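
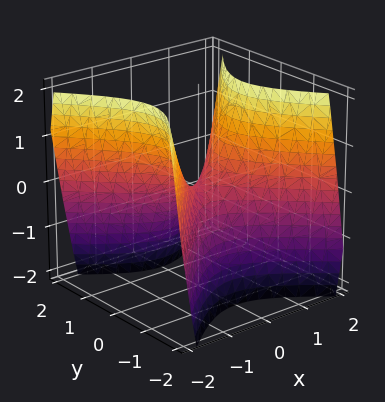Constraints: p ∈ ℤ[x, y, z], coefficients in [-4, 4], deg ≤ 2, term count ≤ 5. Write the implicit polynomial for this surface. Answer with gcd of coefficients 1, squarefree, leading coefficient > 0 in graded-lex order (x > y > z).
First, the degree is 2 — a saddle surface; a quadric.
Next, symmetries: the y ↦ −y reflection is a symmetry, so y appears only in even powers; it's symmetric under x → −x, forcing even powers of x.
Then, from the axis intercepts and sections: it meets the z-axis at z = 0 (among the integer gridlines); it meets the y-axis at y = 0 (among the integer gridlines); it crosses the x-axis at the gridline x = 0.
Finally, solving for integer coefficients yields p as stated.

3*x^2 - 3*y^2 - 2*z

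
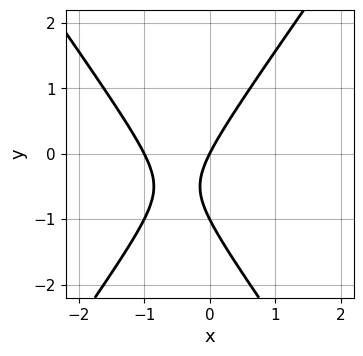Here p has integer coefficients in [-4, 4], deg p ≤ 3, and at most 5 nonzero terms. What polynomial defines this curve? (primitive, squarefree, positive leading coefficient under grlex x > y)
2*x^2 - y^2 + 2*x - y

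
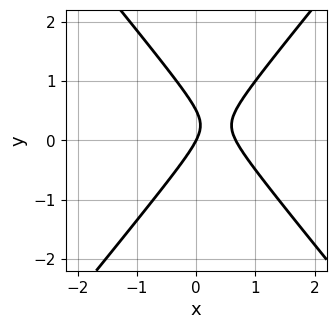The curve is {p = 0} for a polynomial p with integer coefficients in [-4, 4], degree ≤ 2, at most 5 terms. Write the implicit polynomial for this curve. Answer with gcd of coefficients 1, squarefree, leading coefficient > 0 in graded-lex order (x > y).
1. deg p = 2. No degree-1 curve has this shape.
2. From the axis intercepts and sections: it crosses the y-axis at the gridline y = 0; it crosses the x-axis at the gridline x = 0.
3. Matching integer coefficients to the picture gives p.

3*x^2 - 2*y^2 - 2*x + y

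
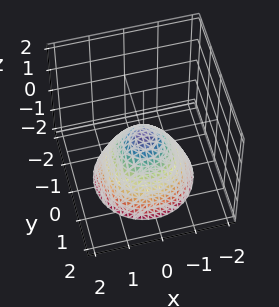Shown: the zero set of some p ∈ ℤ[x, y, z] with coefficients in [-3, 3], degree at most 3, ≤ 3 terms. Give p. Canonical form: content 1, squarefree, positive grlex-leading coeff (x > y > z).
x^2 + y^2 + z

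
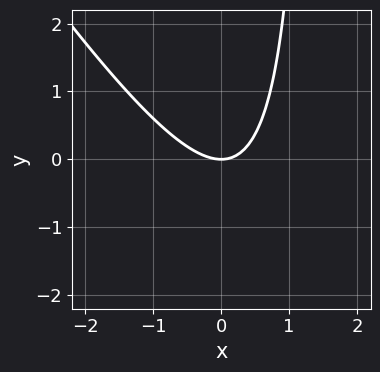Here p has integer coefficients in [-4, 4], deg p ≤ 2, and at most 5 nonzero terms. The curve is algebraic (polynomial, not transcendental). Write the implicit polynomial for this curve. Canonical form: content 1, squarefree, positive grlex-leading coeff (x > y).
3*x^2 + 2*x*y - 3*y

1. deg p = 2.
2. From the visible intercepts: it crosses the x-axis at the gridline x = 0; it meets the y-axis at y = 0 (among the integer gridlines).
3. Assembling these constraints gives the stated polynomial.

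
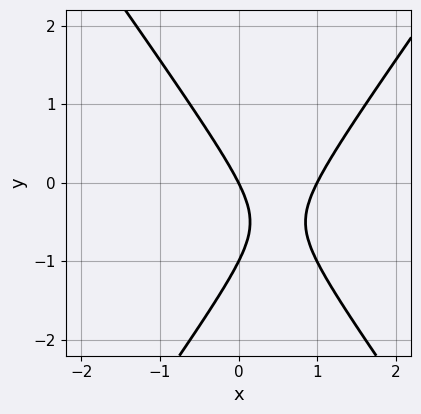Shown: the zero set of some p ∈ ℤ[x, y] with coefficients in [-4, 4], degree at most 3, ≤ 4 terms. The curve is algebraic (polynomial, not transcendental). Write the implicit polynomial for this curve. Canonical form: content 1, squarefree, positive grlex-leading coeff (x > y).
2*x^2 - y^2 - 2*x - y

(a) deg p = 2.
(b) Reading off the gridlines: the x-axis gridline crossings are at x ∈ {0, 1}; among the integer gridlines, it crosses the y-axis at y ∈ {-1, 0}.
(c) The integer polynomial consistent with all of this is the stated p.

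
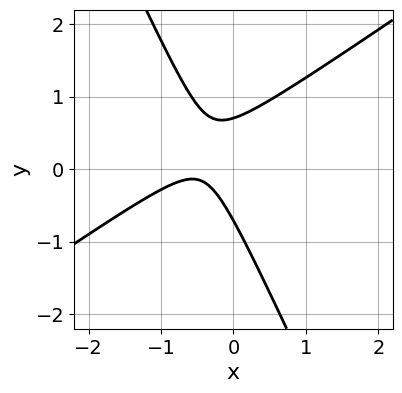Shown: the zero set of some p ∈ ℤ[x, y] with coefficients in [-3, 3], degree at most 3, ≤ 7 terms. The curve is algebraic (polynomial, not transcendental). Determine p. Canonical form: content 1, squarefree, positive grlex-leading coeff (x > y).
The degree is 2 — a generic line meets the curve in up to 2 points.
Observable constraints: it misses every integer gridline on the x-axis.
Together with the visible shape, these determine p as stated.

3*x^2 - 3*x*y - 2*y^2 + 3*x + 1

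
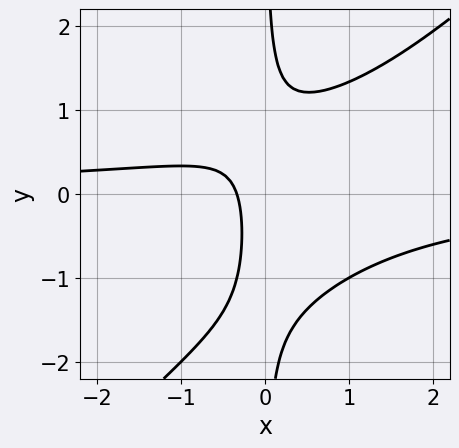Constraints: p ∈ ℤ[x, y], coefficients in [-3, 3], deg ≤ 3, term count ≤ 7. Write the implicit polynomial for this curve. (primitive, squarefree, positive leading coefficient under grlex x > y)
3*x^2*y - 3*x*y^2 - 2*x*y + 3*x + 1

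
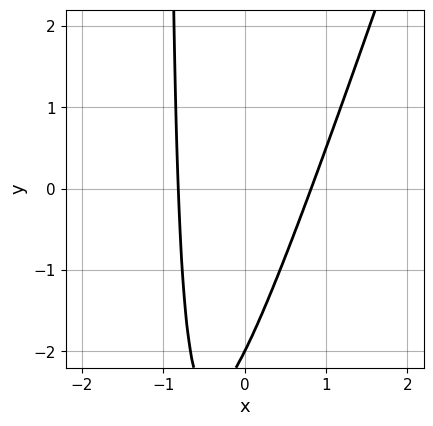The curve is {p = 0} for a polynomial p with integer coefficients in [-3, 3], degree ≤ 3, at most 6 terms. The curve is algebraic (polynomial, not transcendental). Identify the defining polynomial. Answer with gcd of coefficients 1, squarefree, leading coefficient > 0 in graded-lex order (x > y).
First, degree: no degree-1 curve has this shape, so deg p = 2.
Next, from the visible intercepts: it meets the y-axis at y = -2 (among the integer gridlines).
Finally, matching integer coefficients to the picture gives p.

3*x^2 - x*y - y - 2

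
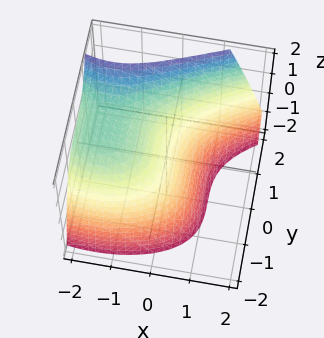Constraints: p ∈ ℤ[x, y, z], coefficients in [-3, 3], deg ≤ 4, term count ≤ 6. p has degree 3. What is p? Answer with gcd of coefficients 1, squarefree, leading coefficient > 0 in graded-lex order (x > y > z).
y^3 - x^2 - 3*x - 2*z

(a) deg p = 3. A generic line meets the surface in up to 3 points.
(b) From the visible intercepts: it meets the y-axis at y = 0 (among the integer gridlines); it meets the z-axis at z = 0 (among the integer gridlines); it crosses the x-axis at the gridline x = 0.
(c) Solving for integer coefficients yields p as stated.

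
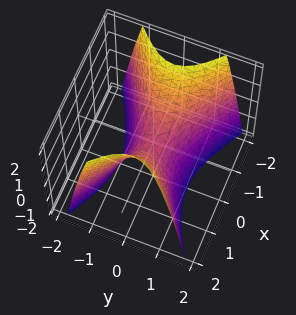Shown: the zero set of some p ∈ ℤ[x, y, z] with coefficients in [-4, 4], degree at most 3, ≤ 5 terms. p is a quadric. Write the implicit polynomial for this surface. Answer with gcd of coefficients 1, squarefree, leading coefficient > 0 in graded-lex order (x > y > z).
The degree is 2 — a hyperbolic paraboloid; a quadric.
Symmetries: mirror symmetry x ↦ −x ⇒ only even powers of x; it's symmetric under y → −y, forcing even powers of y.
Observable constraints: it crosses the z-axis at the gridline z = 0; one y-axis crossing is at y = 0.
The integer polynomial consistent with all of this is the stated p.

x^2 - 2*y^2 - z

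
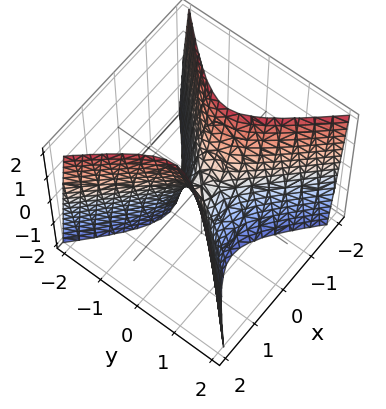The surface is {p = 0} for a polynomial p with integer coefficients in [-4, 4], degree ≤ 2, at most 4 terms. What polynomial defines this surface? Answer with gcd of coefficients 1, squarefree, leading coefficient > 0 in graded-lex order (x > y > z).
First, deg p = 2. A saddle surface; a quadric.
Then, symmetries: mirror symmetry y ↦ −y ⇒ only even powers of y; it's symmetric under x → −x, forcing even powers of x.
Then, from the visible intercepts: one z-axis crossing is at z = 0; one y-axis crossing is at y = 0; it meets the x-axis at x = 0 (among the integer gridlines).
Finally, together with the visible shape, these determine p as stated.

3*x^2 - 3*y^2 - z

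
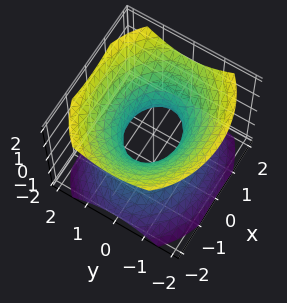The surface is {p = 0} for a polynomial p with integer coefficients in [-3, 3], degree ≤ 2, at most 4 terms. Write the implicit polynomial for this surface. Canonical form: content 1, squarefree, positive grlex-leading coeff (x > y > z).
2*x^2 + 3*y^2 - 3*z^2 - 2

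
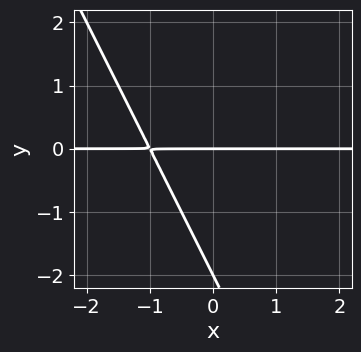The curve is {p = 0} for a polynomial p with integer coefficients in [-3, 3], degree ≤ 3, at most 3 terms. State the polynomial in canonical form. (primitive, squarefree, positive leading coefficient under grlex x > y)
1. The degree is 2 — no degree-1 curve has this shape.
2. Reading off the gridlines: every point of the x-axis in the box is on the curve; among the integer gridlines, it crosses the y-axis at y ∈ {-2, 0}.
3. The integer polynomial consistent with all of this is the stated p.

2*x*y + y^2 + 2*y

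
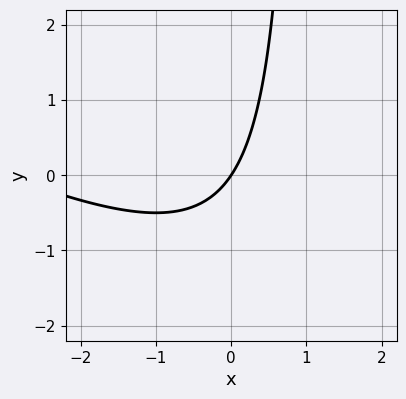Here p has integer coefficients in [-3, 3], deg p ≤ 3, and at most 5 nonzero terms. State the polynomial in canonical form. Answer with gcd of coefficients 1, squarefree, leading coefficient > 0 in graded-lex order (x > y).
x^2 + 2*x*y + 3*x - 2*y

First, deg p = 2.
Then, checking where it meets the axes: one x-axis crossing is at x = 0; it crosses the y-axis at the gridline y = 0.
Finally, together with the visible shape, these determine p as stated.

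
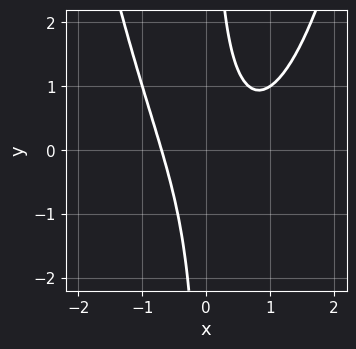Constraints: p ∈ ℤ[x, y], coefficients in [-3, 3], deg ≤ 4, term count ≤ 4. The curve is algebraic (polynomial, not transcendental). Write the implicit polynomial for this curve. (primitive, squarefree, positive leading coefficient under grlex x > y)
3*x^3 - 2*x^2 - 3*x*y + 2

First, the degree is 3 — a generic line meets the curve in up to 3 points.
Next, against the integer gridlines: it misses every integer gridline on the y-axis.
Finally, the integer polynomial consistent with all of this is the stated p.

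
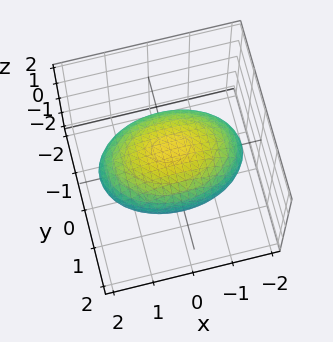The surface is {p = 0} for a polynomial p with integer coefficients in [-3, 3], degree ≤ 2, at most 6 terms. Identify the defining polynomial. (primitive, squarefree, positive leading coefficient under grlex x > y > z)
(a) The degree is 2 — bounded and convex; a quadric.
(b) Symmetries: mirror symmetry y ↦ −y ⇒ only even powers of y; the z ↦ −z reflection is a symmetry, so z appears only in even powers; mirror symmetry x ↦ −x ⇒ only even powers of x.
(c) Checking where it meets the axes: among the integer gridlines, it crosses the z-axis at z ∈ {-1, 1}.
(d) Assembling these constraints gives the stated polynomial.

x^2 + 2*y^2 + 3*z^2 - 3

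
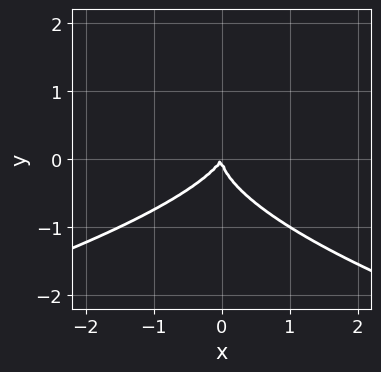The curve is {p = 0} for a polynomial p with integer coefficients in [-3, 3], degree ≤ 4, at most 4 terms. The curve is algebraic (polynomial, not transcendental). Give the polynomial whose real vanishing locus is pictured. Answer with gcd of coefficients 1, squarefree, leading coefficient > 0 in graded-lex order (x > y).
3*y^3 + 2*x^2 - x*y

1. deg p = 3.
2. Reading off the gridlines: one x-axis crossing is at x = 0; one y-axis crossing is at y = 0.
3. Fitting integer coefficients to these (and the overall shape) gives p.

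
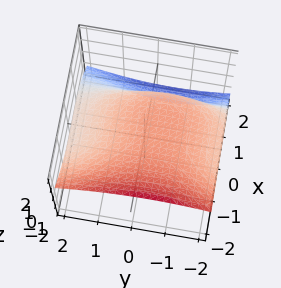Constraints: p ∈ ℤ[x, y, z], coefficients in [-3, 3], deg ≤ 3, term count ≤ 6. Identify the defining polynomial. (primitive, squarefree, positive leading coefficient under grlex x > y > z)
1. deg p = 3.
2. From the visible intercepts: the surface avoids every integer y-axis point in the box; it meets the z-axis at z = 1 (among the integer gridlines).
3. Putting this together gives p.

x^3 + y^2*z + 2*z^3 + y*z - 2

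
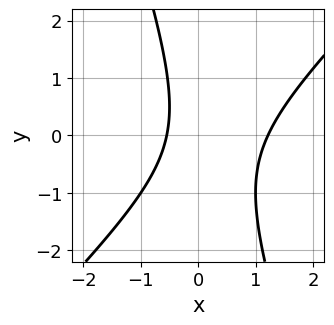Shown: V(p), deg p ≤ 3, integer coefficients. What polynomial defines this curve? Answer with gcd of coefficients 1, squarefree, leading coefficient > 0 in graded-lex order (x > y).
3*x^2 - 2*x*y - y^2 - 2*x - 2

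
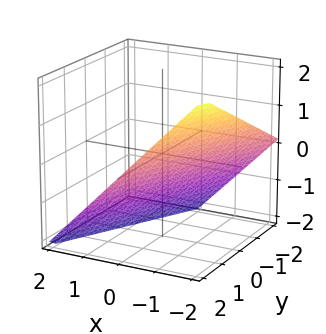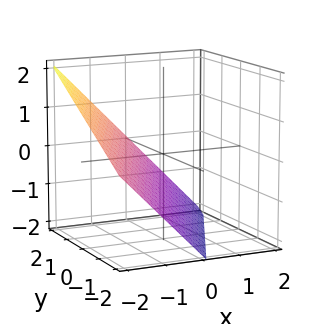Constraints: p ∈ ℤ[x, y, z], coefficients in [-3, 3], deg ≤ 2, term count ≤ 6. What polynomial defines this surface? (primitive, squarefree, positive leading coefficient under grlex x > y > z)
1. The degree is 1 — the surface is flat (a plane).
2. Checking where it meets the axes: it crosses the y-axis at the gridline y = 2; it meets the x-axis at x = -1 (among the integer gridlines); one z-axis crossing is at z = -1.
3. These observations pin down the coefficients.

2*x - y + 2*z + 2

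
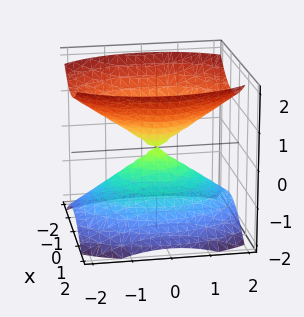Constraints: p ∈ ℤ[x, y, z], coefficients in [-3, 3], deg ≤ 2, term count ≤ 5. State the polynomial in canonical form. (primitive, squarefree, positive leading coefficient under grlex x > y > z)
I count 2 distinct pieces. They look like related sheets of one shape, so recover p as a whole.
Degree: two nappes meeting at a single point; a quadric, so deg p = 2.
Symmetries: the y ↦ −y reflection is a symmetry, so y appears only in even powers; it's symmetric under x → −x, forcing even powers of x; mirror symmetry z ↦ −z ⇒ only even powers of z.
Checking where it meets the axes: it crosses the y-axis at the gridline y = 0; one x-axis crossing is at x = 0; it crosses the z-axis at the gridline z = 0.
Putting this together gives p.

2*x^2 + y^2 - 2*z^2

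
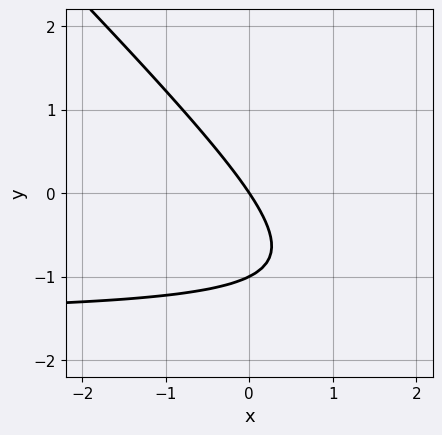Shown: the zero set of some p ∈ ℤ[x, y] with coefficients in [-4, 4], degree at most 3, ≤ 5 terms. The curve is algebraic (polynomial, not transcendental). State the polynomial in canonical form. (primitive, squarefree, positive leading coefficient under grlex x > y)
1. deg p = 2.
2. Against the integer gridlines: one x-axis crossing is at x = 0; among the integer gridlines, it crosses the y-axis at y ∈ {-1, 0}.
3. Matching integer coefficients to the picture gives p.

2*x*y + 2*y^2 + 3*x + 2*y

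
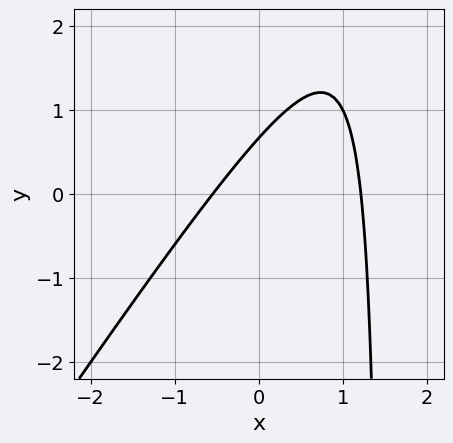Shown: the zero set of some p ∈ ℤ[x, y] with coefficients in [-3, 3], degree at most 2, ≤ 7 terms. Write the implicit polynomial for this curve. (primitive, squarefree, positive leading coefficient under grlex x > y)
The degree is 2 — no degree-1 curve has this shape.
Putting this together gives p.

3*x^2 - 2*x*y - 2*x + 3*y - 2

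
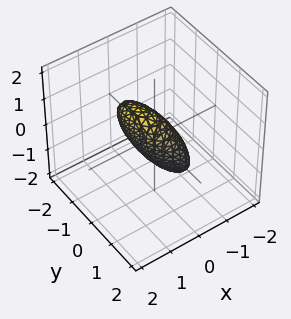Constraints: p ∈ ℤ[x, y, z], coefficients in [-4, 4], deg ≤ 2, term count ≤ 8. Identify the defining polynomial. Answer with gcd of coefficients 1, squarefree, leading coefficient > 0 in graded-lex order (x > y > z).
1. The degree is 2 — the shape is more complex than any degree-1 surface.
2. Against the integer gridlines: among the integer gridlines, it crosses the z-axis at z ∈ {-1, 1}; among the integer gridlines, it crosses the y-axis at y ∈ {-1, 1}.
3. Solving for integer coefficients yields p as stated.

3*x^2 + x*y - 2*x*z + y^2 + z^2 - 1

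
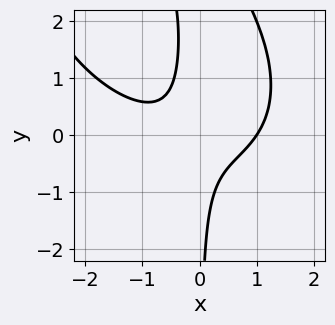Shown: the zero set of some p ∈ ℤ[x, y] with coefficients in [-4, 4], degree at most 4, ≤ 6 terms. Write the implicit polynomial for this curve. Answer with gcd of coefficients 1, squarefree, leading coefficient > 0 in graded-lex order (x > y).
(a) Degree: a generic line meets the curve in up to 3 points, so deg p = 3.
(b) Checking where it meets the axes: no y-intercept at any integer in the box; it crosses the x-axis at the gridline x = 1.
(c) Matching integer coefficients to the picture gives p.

x^3 + x^2*y + x*y^2 - 3*x*y - 1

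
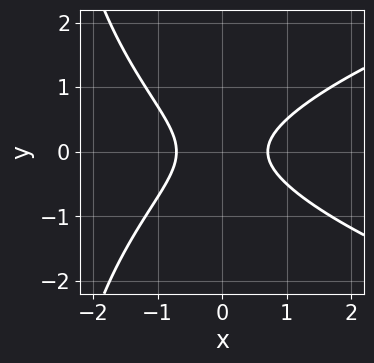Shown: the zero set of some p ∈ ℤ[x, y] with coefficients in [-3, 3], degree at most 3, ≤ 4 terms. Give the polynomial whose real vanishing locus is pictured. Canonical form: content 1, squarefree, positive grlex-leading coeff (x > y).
x*y^2 - 2*x^2 + 3*y^2 + 1

First, the degree is 3 — no degree-2 curve has this shape.
Then, symmetries: the y ↦ −y reflection is a symmetry, so y appears only in even powers.
Then, from the axis intercepts and sections: it misses every integer gridline on the y-axis.
Finally, together with the visible shape, these determine p as stated.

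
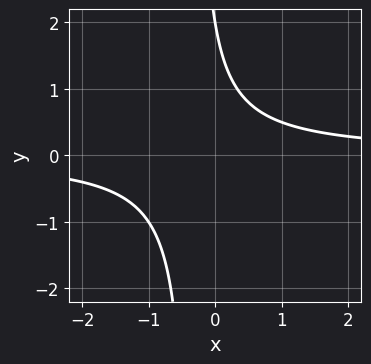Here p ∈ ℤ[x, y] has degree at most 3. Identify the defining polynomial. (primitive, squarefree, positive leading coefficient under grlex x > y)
3*x*y + y - 2

(a) Degree: the shape is more complex than any degree-1 curve, so deg p = 2.
(b) From the visible intercepts: one y-axis crossing is at y = 2; the curve avoids every integer x-axis point in the box.
(c) Assembling these constraints gives the stated polynomial.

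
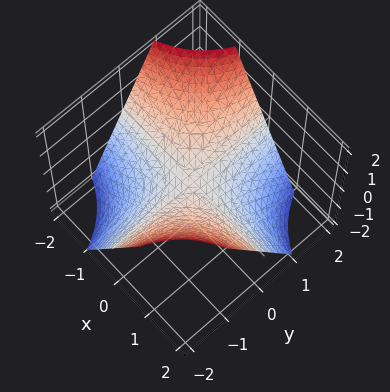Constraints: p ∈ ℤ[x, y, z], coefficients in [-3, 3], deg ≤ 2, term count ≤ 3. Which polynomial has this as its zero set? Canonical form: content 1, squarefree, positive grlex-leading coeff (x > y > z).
x*y + z

(a) deg p = 2.
(b) Checking where it meets the axes: every point of the y-axis in the box is on the surface; every point of the x-axis in the box is on the surface; it meets the z-axis at z = 0 (among the integer gridlines).
(c) Together with the visible shape, these determine p as stated.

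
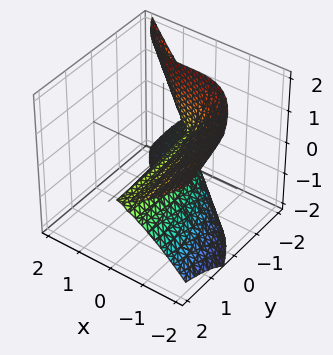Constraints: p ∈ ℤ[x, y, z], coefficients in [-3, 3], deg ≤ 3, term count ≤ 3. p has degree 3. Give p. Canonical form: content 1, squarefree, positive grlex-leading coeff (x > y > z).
2*x^3 + 3*y*z^2 + 3*z^2

1. The degree is 3 — no degree-2 surface has this shape.
2. Observable constraints: it crosses the z-axis at the gridline z = 0; it meets the x-axis at x = 0 (among the integer gridlines); the visible y-axis segment lies entirely on the surface.
3. The integer polynomial consistent with all of this is the stated p.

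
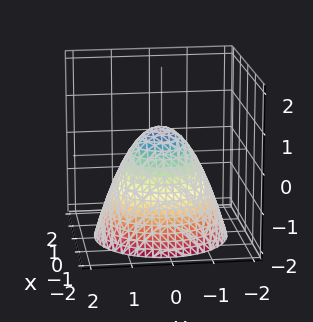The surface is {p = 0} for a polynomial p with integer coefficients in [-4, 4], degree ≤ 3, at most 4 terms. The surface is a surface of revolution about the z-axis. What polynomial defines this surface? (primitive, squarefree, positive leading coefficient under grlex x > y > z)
First, deg p = 2. A generic line meets the surface in up to 2 points.
Next, symmetry: the surface is invariant under rotation about z: p = q(x² + y², z).
Next, observable constraints: a circular section at z = 0 has radius between 0 and 1.
Finally, matching integer coefficients to the picture gives p.

3*x^2 + 3*y^2 + 3*z - 2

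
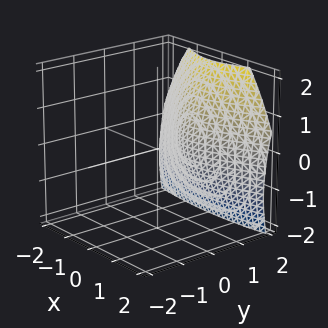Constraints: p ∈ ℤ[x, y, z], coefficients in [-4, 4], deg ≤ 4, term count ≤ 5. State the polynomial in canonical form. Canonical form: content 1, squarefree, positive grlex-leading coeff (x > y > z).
x^2*z - 2*y^3 + 3*x^2 + 2*z^2 + 2

Degree: no degree-2 surface has this shape, so deg p = 3.
Observable constraints: it meets the y-axis at y = 1 (among the integer gridlines); no z-intercept at any integer in the box; it misses every integer gridline on the x-axis.
Assembling these constraints gives the stated polynomial.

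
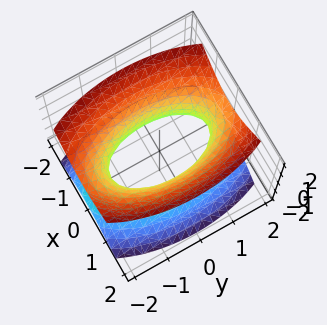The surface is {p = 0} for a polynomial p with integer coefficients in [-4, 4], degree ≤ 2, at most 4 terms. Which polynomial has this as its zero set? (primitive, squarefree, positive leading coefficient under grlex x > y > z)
3*x^2 + y^2 - 2*z^2 - 2

(a) deg p = 2. An hourglass — one-sheet hyperboloid; a quadric.
(b) Symmetries: it's symmetric under z → −z, forcing even powers of z; the y ↦ −y reflection is a symmetry, so y appears only in even powers; the x ↦ −x reflection is a symmetry, so x appears only in even powers.
(c) Observable constraints: it misses every integer gridline on the z-axis.
(d) Assembling these constraints gives the stated polynomial.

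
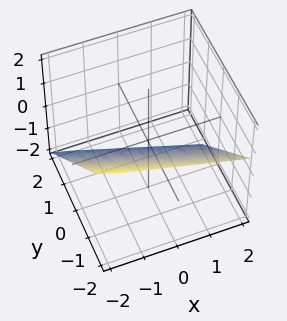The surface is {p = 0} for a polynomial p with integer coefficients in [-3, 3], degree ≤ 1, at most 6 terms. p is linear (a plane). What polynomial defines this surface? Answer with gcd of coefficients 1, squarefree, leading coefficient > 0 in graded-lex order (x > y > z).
First, degree: the surface is flat (a plane), so deg p = 1.
Next, against the integer gridlines: it meets the x-axis at x = -2 (among the integer gridlines).
Finally, fitting integer coefficients to these (and the overall shape) gives p.

x + 3*y + 3*z + 2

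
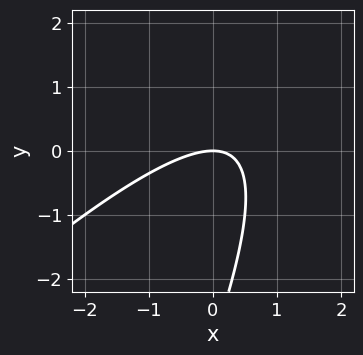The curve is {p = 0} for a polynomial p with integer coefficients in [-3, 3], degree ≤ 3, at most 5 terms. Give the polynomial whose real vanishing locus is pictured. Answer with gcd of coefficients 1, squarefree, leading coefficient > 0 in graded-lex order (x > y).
First, deg p = 2. A generic line meets the curve in up to 2 points.
Next, observable constraints: one x-axis crossing is at x = 0; it crosses the y-axis at the gridline y = 0.
Finally, fitting integer coefficients to these (and the overall shape) gives p.

2*x^2 - 3*x*y + y^2 + 3*y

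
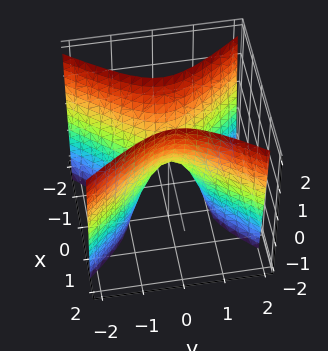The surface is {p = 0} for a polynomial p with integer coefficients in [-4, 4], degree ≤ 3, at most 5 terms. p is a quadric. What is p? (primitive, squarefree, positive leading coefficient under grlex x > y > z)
3*x^2 - 2*y^2 - z

Degree: a hyperbolic paraboloid; a quadric, so deg p = 2.
Symmetries: mirror symmetry y ↦ −y ⇒ only even powers of y; it's symmetric under x → −x, forcing even powers of x.
Against the integer gridlines: it meets the y-axis at y = 0 (among the integer gridlines); it meets the x-axis at x = 0 (among the integer gridlines).
These observations pin down the coefficients.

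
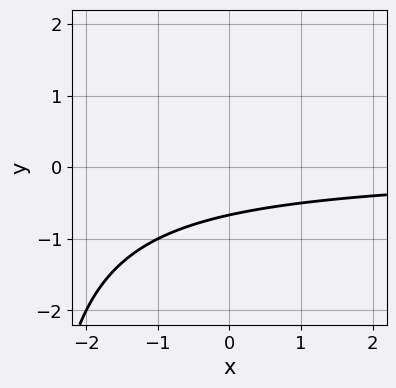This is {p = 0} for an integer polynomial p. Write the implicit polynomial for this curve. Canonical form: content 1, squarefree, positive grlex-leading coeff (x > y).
x*y + 3*y + 2

First, the degree is 2 — a generic line meets the curve in up to 2 points.
Next, from the visible intercepts: it misses every integer gridline on the x-axis.
Finally, the integer polynomial consistent with all of this is the stated p.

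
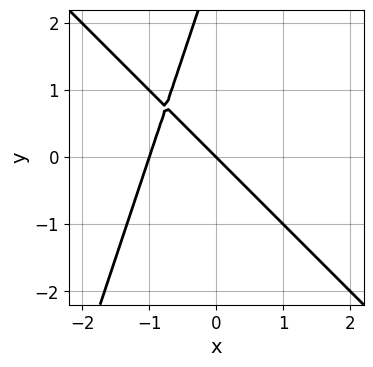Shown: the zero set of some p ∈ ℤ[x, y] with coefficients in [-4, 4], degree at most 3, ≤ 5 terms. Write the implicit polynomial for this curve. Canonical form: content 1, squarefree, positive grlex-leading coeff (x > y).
1. Degree: a generic line meets the curve in up to 2 points, so deg p = 2.
2. Checking where it meets the axes: the x-axis gridline crossings are at x ∈ {-1, 0}; one y-axis crossing is at y = 0.
3. Putting this together gives p.

3*x^2 + 2*x*y - y^2 + 3*x + 3*y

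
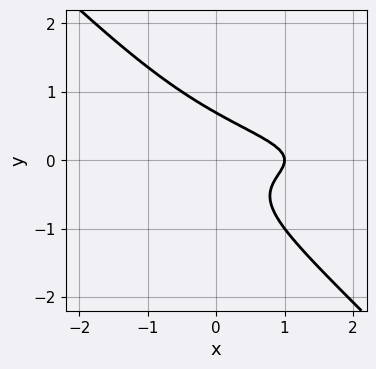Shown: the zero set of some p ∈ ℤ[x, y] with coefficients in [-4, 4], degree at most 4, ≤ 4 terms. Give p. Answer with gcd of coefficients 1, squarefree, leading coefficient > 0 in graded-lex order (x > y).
3*x*y^2 + 3*y^3 + x - 1

First, degree: no degree-2 curve has this shape, so deg p = 3.
Then, reading off the gridlines: it meets the x-axis at x = 1 (among the integer gridlines).
Finally, together with the visible shape, these determine p as stated.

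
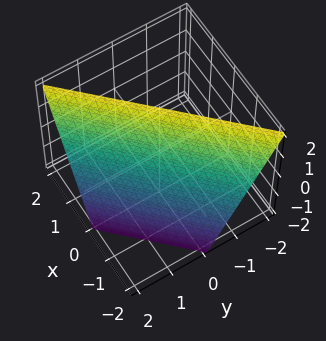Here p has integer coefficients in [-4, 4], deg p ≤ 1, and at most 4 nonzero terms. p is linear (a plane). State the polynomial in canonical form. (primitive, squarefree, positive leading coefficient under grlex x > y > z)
2*x - 2*y - z + 2

1. The degree is 1 — the surface is flat (a plane).
2. Observable constraints: it meets the x-axis at x = -1 (among the integer gridlines); it meets the y-axis at y = 1 (among the integer gridlines); one z-axis crossing is at z = 2.
3. Putting this together gives p.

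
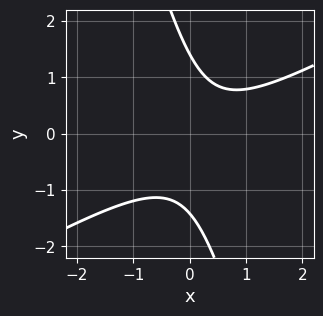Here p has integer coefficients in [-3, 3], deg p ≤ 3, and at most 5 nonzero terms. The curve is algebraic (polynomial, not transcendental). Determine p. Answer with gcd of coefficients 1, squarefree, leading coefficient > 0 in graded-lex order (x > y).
Degree: the shape is more complex than any degree-1 curve, so deg p = 2.
Observable constraints: no x-intercept at any integer in the box.
Matching integer coefficients to the picture gives p.

2*x^2 - 3*x*y - y^2 - x + 2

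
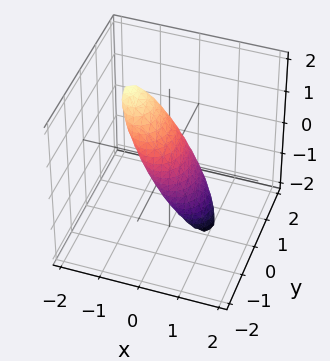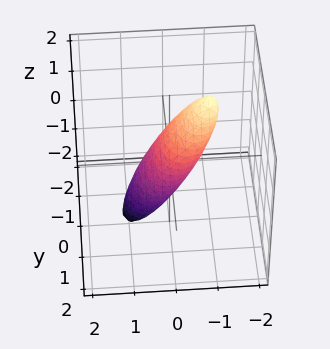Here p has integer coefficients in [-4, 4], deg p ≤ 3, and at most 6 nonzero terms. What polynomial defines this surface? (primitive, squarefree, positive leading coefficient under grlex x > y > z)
3*x^2 + 3*x*z + 2*y^2 + z^2 - 1

Degree: the shape is more complex than any degree-1 surface, so deg p = 2.
Checking where it meets the axes: among the integer gridlines, it crosses the z-axis at z ∈ {-1, 1}.
Matching integer coefficients to the picture gives p.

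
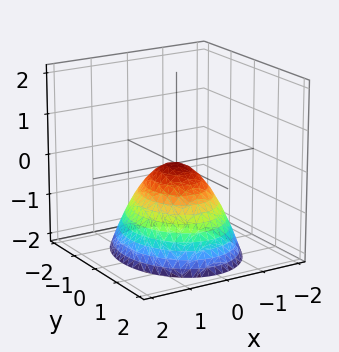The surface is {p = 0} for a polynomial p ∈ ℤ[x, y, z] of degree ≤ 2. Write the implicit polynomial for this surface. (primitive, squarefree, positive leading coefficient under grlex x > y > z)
3*x^2 + 2*y^2 + 3*z

Degree: a single bowl opening along one axis; a quadric, so deg p = 2.
Symmetries: mirror symmetry x ↦ −x ⇒ only even powers of x; it's symmetric under y → −y, forcing even powers of y.
Against the integer gridlines: it meets the x-axis at x = 0 (among the integer gridlines); it crosses the y-axis at the gridline y = 0; it crosses the z-axis at the gridline z = 0.
These observations pin down the coefficients.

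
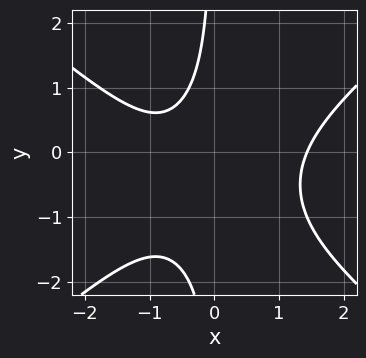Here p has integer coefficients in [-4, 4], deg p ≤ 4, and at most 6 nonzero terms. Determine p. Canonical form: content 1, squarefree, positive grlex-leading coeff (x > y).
deg p = 3. A generic line meets the curve in up to 3 points.
Checking where it meets the axes: the curve avoids every integer y-axis point in the box.
Putting this together gives p.

2*x^3 - 3*x*y^2 - 3*x*y - 2*x - 3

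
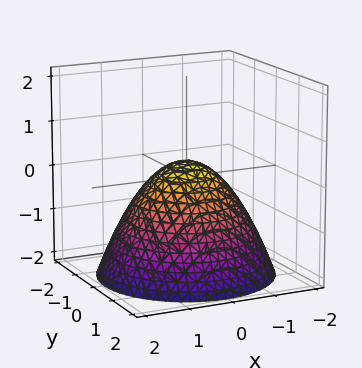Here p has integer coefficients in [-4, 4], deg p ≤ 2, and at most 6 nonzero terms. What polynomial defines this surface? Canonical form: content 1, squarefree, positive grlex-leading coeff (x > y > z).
Degree: a generic line meets the surface in up to 2 points, so deg p = 2.
Symmetry: the surface is invariant under rotation about z: p = q(x² + y², z).
Checking where it meets the axes: a circular section at z = 0 has radius between 0 and 1.
Solving for integer coefficients yields p as stated.

2*x^2 + 2*y^2 + 3*z - 1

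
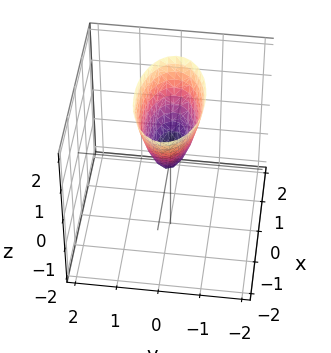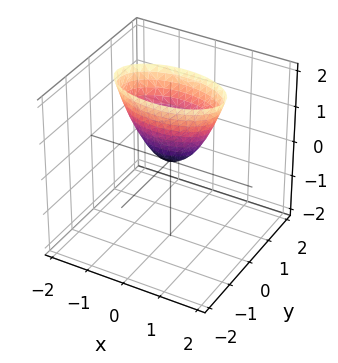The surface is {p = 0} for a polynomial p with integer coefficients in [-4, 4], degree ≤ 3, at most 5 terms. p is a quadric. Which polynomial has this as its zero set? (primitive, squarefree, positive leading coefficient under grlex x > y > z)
x^2 + 3*y^2 - z

Degree: a single bowl opening along one axis; a quadric, so deg p = 2.
Symmetries: the x ↦ −x reflection is a symmetry, so x appears only in even powers; mirror symmetry y ↦ −y ⇒ only even powers of y.
From the axis intercepts and sections: it crosses the z-axis at the gridline z = 0; it meets the x-axis at x = 0 (among the integer gridlines); it meets the y-axis at y = 0 (among the integer gridlines).
Matching integer coefficients to the picture gives p.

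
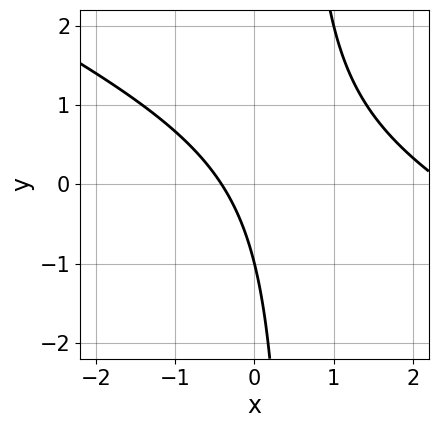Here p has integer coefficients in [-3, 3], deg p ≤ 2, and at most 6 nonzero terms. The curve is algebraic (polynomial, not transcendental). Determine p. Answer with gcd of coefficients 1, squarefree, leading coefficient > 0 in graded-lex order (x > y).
x^2 + 2*x*y - 2*x - y - 1

First, deg p = 2. The shape is more complex than any degree-1 curve.
Next, observable constraints: it meets the y-axis at y = -1 (among the integer gridlines).
Finally, assembling these constraints gives the stated polynomial.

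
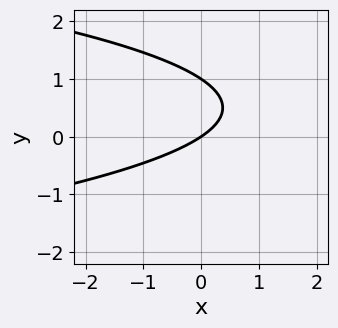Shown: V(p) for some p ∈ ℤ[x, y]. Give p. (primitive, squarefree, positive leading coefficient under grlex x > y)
First, deg p = 2. The shape is more complex than any degree-1 curve.
Then, against the integer gridlines: it meets the x-axis at x = 0 (among the integer gridlines); the y-axis gridline crossings are at y ∈ {0, 1}.
Finally, these observations pin down the coefficients.

3*y^2 + 2*x - 3*y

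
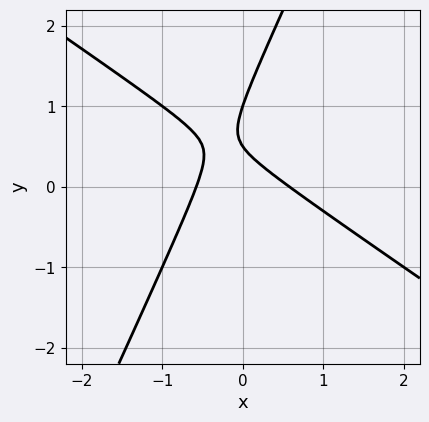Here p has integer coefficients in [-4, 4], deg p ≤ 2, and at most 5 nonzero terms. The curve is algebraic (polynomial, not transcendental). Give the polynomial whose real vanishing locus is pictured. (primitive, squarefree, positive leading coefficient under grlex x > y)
deg p = 2.
Observable constraints: it meets the y-axis at y = 1 (among the integer gridlines).
Matching integer coefficients to the picture gives p.

3*x^2 + 3*x*y - 2*y^2 + 3*y - 1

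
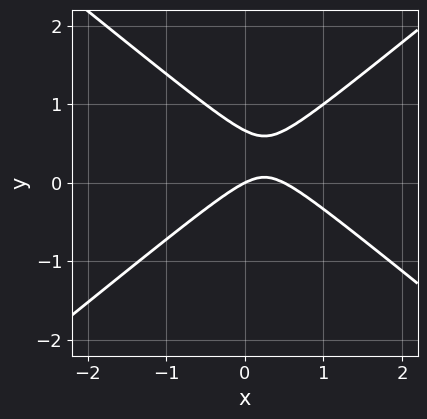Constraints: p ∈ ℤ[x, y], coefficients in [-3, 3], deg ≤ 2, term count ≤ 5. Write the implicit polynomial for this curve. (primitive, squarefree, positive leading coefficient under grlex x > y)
(a) Degree: no degree-1 curve has this shape, so deg p = 2.
(b) Reading off the gridlines: it meets the y-axis at y = 0 (among the integer gridlines); it meets the x-axis at x = 0 (among the integer gridlines).
(c) Matching integer coefficients to the picture gives p.

2*x^2 - 3*y^2 - x + 2*y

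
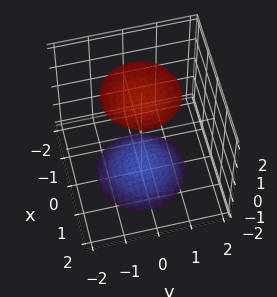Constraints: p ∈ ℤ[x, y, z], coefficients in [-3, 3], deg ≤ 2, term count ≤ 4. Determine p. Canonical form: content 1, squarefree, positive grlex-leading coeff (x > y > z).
x^2 + y^2 - z^2 + 3

1. I count 2 distinct pieces. Treating them together as one polynomial.
2. Degree: two sheets facing apart; a quadric, so deg p = 2.
3. Symmetries: the z-axis is an axis of rotation, so x and y enter only as x² + y²; the z ↦ −z reflection is a symmetry, so z appears only in even powers.
4. Against the integer gridlines: it misses every integer gridline on the x-axis; no y-intercept at any integer in the box; a circular section at z = 2 has radius exactly 1.
5. Together with the visible shape, these determine p as stated.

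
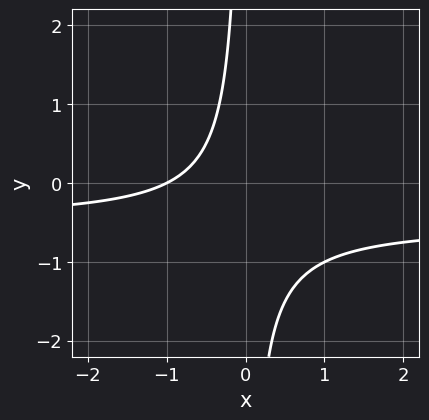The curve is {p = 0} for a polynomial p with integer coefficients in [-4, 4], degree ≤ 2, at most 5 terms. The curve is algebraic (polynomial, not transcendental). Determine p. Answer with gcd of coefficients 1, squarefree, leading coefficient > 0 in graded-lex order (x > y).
First, degree: the shape is more complex than any degree-1 curve, so deg p = 2.
Next, observable constraints: it misses every integer gridline on the y-axis; it meets the x-axis at x = -1 (among the integer gridlines).
Finally, solving for integer coefficients yields p as stated.

2*x*y + x + 1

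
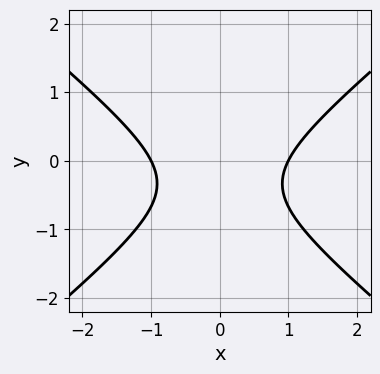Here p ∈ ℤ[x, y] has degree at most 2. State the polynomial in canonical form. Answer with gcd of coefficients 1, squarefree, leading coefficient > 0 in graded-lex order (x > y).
(a) deg p = 2. A generic line meets the curve in up to 2 points.
(b) Symmetries: it's symmetric under x → −x, forcing even powers of x.
(c) Observable constraints: the x-axis gridline crossings are at x ∈ {-1, 1}; it misses every integer gridline on the y-axis.
(d) The integer polynomial consistent with all of this is the stated p.

2*x^2 - 3*y^2 - 2*y - 2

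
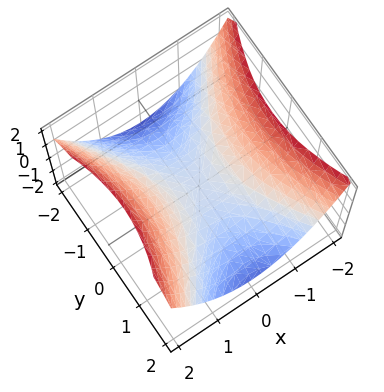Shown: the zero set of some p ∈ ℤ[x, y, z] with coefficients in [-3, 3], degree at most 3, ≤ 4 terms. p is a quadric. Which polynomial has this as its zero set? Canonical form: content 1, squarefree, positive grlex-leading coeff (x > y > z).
(a) The degree is 2 — a hyperbolic paraboloid; a quadric.
(b) Symmetries: the x ↦ −x reflection is a symmetry, so x appears only in even powers; the y ↦ −y reflection is a symmetry, so y appears only in even powers.
(c) Reading off the gridlines: it crosses the x-axis at the gridline x = 0; it meets the z-axis at z = 0 (among the integer gridlines); it meets the y-axis at y = 0 (among the integer gridlines).
(d) Assembling these constraints gives the stated polynomial.

2*x^2 - y^2 - 3*z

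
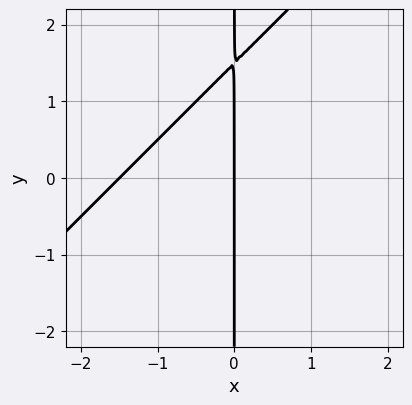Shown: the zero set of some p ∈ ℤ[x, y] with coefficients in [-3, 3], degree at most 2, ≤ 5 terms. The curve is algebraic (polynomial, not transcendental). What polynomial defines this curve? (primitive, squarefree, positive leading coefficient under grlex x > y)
deg p = 2. No degree-1 curve has this shape.
Checking where it meets the axes: it meets the x-axis at x = 0 (among the integer gridlines); the visible y-axis segment lies entirely on the curve.
Assembling these constraints gives the stated polynomial.

2*x^2 - 2*x*y + 3*x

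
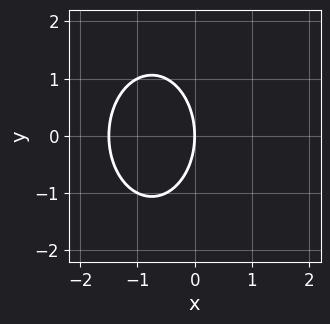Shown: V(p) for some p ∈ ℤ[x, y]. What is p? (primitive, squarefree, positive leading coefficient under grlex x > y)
2*x^2 + y^2 + 3*x

1. deg p = 2. The shape is more complex than any degree-1 curve.
2. Symmetries: mirror symmetry y ↦ −y ⇒ only even powers of y.
3. Checking where it meets the axes: it crosses the x-axis at the gridline x = 0; it meets the y-axis at y = 0 (among the integer gridlines).
4. Assembling these constraints gives the stated polynomial.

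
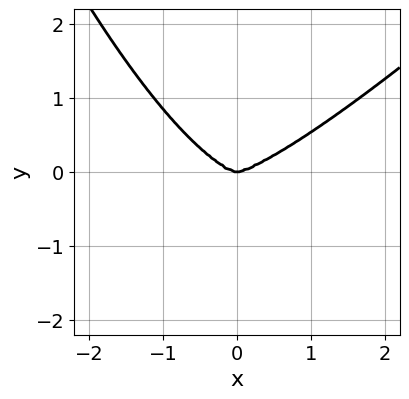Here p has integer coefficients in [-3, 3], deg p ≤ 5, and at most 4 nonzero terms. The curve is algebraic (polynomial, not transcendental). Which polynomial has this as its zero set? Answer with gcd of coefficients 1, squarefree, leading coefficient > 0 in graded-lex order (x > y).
deg p = 4. No degree-3 curve has this shape.
From the axis intercepts and sections: one y-axis crossing is at y = 0; it crosses the x-axis at the gridline x = 0.
Fitting integer coefficients to these (and the overall shape) gives p.

x^4 - x^3*y - 3*y^3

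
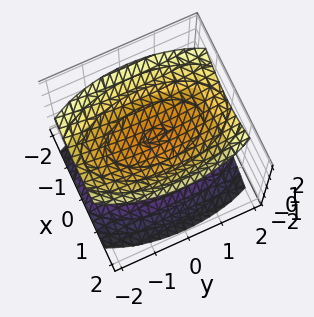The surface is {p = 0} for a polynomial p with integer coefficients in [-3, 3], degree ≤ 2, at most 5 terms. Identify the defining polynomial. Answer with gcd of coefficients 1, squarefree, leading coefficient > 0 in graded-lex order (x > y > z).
First, the picture has 2 separate pieces. Treating them together as one polynomial.
Then, deg p = 2. Two sheets facing apart; a quadric.
Then, symmetries: it's symmetric under y → −y, forcing even powers of y; mirror symmetry x ↦ −x ⇒ only even powers of x; mirror symmetry z ↦ −z ⇒ only even powers of z.
Then, from the visible intercepts: no x-intercept at any integer in the box; the surface avoids every integer y-axis point in the box; among the integer gridlines, it crosses the z-axis at z ∈ {-1, 1}.
Finally, together with the visible shape, these determine p as stated.

3*x^2 + y^2 - 3*z^2 + 3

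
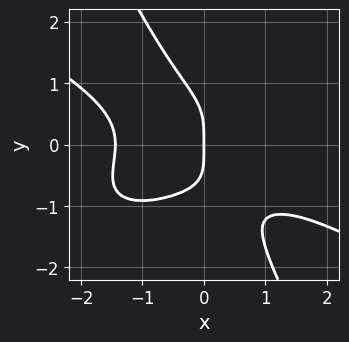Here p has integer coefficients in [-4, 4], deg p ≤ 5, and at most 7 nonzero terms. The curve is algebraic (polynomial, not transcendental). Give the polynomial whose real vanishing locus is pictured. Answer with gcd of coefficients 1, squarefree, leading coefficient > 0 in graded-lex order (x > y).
First, degree: the shape is more complex than any degree-3 curve, so deg p = 4.
Next, checking where it meets the axes: one y-axis crossing is at y = 0; it crosses the x-axis at the gridline x = 0.
Finally, putting this together gives p.

x^4 - 2*x^2*y^2 + 3*x*y^3 + 2*y^4 + 3*x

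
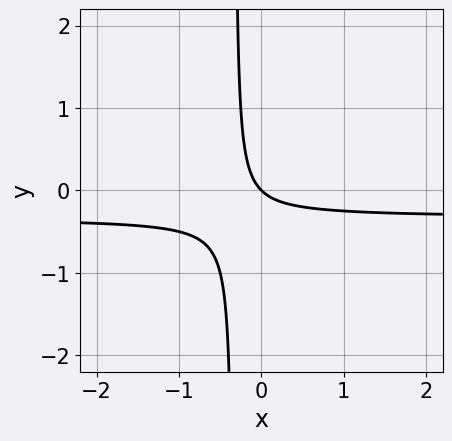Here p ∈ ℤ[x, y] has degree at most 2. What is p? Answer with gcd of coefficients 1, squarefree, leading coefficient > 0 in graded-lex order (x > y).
(a) The degree is 2 — the shape is more complex than any degree-1 curve.
(b) Observable constraints: it crosses the y-axis at the gridline y = 0; it meets the x-axis at x = 0 (among the integer gridlines).
(c) Fitting integer coefficients to these (and the overall shape) gives p.

3*x*y + x + y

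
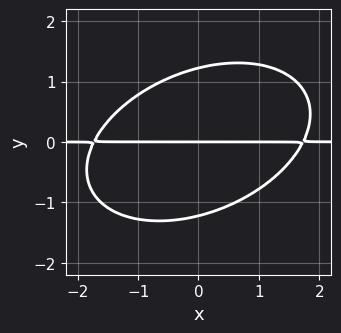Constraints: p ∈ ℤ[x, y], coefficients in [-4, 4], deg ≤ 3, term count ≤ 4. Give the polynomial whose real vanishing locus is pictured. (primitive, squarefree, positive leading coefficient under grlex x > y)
x^2*y - x*y^2 + 2*y^3 - 3*y

First, degree: no degree-2 curve has this shape, so deg p = 3.
Then, observable constraints: the visible x-axis segment lies entirely on the curve; it crosses the y-axis at the gridline y = 0.
Finally, solving for integer coefficients yields p as stated.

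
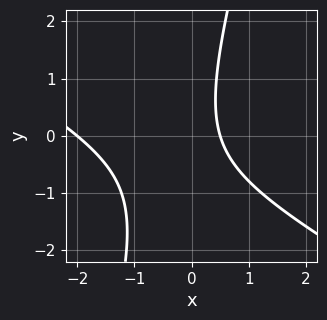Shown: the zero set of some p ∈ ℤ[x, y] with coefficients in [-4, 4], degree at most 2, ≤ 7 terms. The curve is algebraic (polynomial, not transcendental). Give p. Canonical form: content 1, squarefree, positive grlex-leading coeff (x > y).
2*x^2 + 3*x*y - y^2 + 3*x - 2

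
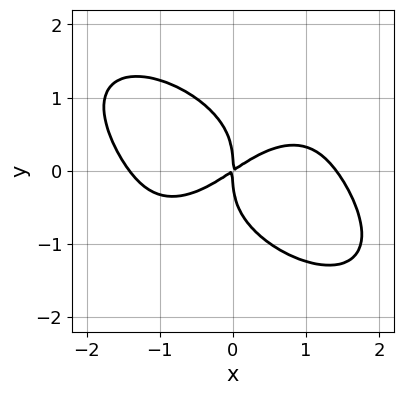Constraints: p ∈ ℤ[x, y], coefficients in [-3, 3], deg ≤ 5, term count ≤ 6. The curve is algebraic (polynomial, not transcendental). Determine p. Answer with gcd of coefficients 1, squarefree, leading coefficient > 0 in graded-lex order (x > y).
x^4 + 2*y^4 - 2*x^2 + 3*x*y

1. The degree is 4 — a generic line meets the curve in up to 4 points.
2. From the axis intercepts and sections: one x-axis crossing is at x = 0; one y-axis crossing is at y = 0.
3. Together with the visible shape, these determine p as stated.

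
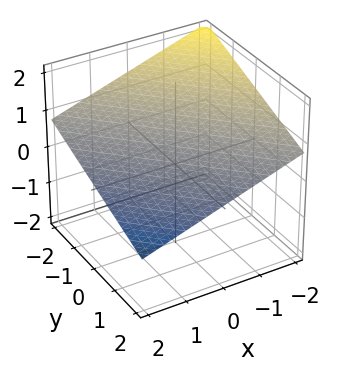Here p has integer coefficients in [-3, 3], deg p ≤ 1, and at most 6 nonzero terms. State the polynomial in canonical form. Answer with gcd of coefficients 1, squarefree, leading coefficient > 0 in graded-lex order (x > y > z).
(a) The degree is 1 — every cross-section is a straight line — this is a plane.
(b) Observable constraints: it meets the y-axis at y = 2 (among the integer gridlines); it crosses the x-axis at the gridline x = 2.
(c) These observations pin down the coefficients.

x + y + 3*z - 2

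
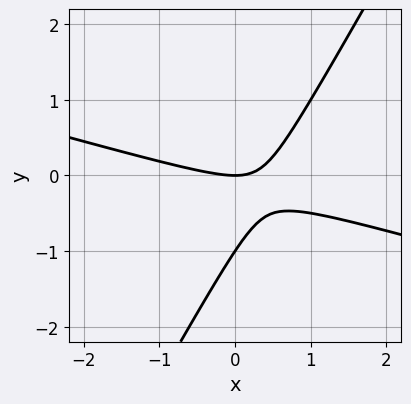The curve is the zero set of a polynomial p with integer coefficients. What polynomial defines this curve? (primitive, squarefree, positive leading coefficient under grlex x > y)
x^2 + 3*x*y - 2*y^2 - 2*y

1. The degree is 2 — no degree-1 curve has this shape.
2. Observable constraints: it crosses the x-axis at the gridline x = 0; the y-axis gridline crossings are at y ∈ {-1, 0}.
3. Solving for integer coefficients yields p as stated.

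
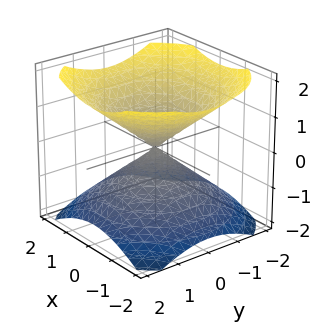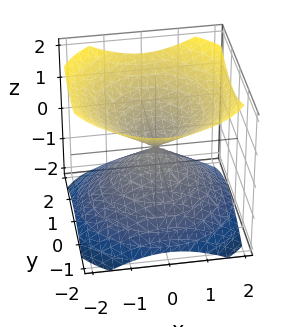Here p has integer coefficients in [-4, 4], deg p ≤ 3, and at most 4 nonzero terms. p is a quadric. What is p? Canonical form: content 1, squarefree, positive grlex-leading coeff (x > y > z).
2*x^2 + 2*y^2 - 3*z^2

First, there are 2 components. Treating them together as one polynomial.
Then, the degree is 2 — a double cone through the origin; a quadric.
Next, symmetry: every cross-section ⟂ z is a circle, so x, y appear only via x² + y²; mirror symmetry z ↦ −z ⇒ only even powers of z.
Then, reading off the gridlines: one z-axis crossing is at z = 0; it crosses the x-axis at the gridline x = 0; it crosses the y-axis at the gridline y = 0; a circular section at z = -1 has radius between 1 and 2.
Finally, the integer polynomial consistent with all of this is the stated p.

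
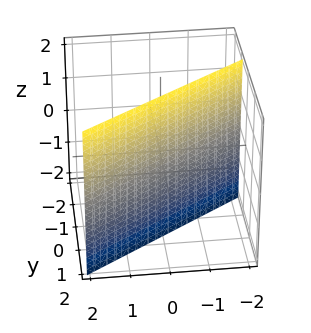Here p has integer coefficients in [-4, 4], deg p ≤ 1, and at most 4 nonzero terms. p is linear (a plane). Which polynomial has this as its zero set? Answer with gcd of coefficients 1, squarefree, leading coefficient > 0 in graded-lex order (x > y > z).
2*x - 3*y + 2

(a) Degree: every cross-section is a straight line — this is a plane, so deg p = 1.
(b) Checking where it meets the axes: it meets the x-axis at x = -1 (among the integer gridlines); no z-intercept at any integer in the box.
(c) Together with the visible shape, these determine p as stated.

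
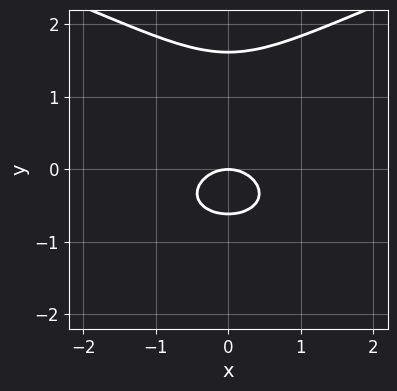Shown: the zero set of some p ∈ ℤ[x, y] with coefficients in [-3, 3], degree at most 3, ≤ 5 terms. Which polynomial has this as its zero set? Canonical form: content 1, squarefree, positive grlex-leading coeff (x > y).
y^3 - x^2 - y^2 - y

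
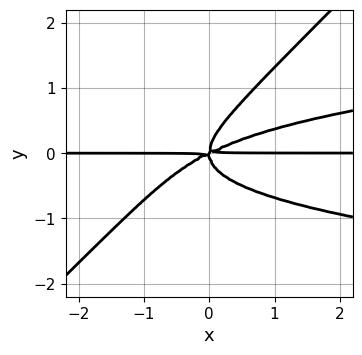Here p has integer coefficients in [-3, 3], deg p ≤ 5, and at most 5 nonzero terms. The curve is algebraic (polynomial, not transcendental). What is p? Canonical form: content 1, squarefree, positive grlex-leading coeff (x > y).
3*x*y^3 - 3*y^4 - x^2*y + 2*x*y^2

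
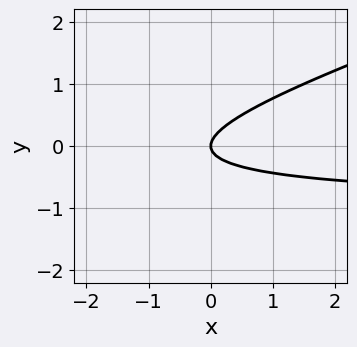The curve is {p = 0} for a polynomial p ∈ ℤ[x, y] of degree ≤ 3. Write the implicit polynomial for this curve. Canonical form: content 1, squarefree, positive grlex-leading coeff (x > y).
deg p = 2.
From the visible intercepts: it crosses the x-axis at the gridline x = 0; it crosses the y-axis at the gridline y = 0.
These observations pin down the coefficients.

x*y - 3*y^2 + x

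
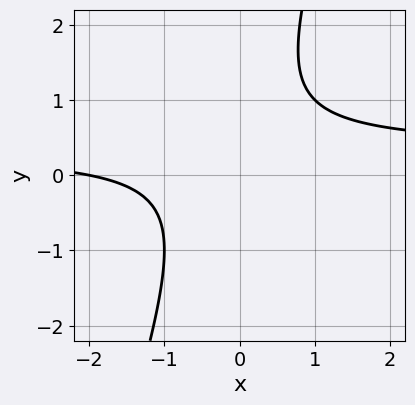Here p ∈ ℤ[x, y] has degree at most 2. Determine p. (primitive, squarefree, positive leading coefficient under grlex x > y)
3*x*y - y^2 - x + y - 2

First, the degree is 2 — the shape is more complex than any degree-1 curve.
Then, checking where it meets the axes: it meets the x-axis at x = -2 (among the integer gridlines); no y-intercept at any integer in the box.
Finally, solving for integer coefficients yields p as stated.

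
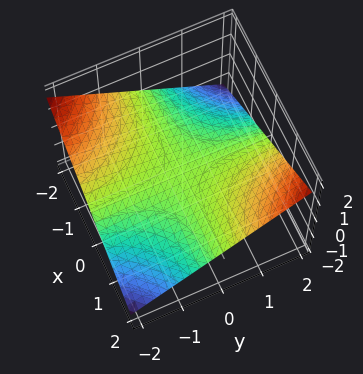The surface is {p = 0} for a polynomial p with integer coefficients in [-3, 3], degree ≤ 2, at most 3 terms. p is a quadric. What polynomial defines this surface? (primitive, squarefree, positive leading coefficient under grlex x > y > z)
x*y - 3*z

1. deg p = 2. A hyperbolic paraboloid; a quadric.
2. Against the integer gridlines: every point of the x-axis in the box is on the surface; every point of the y-axis in the box is on the surface; it meets the z-axis at z = 0 (among the integer gridlines).
3. Together with the visible shape, these determine p as stated.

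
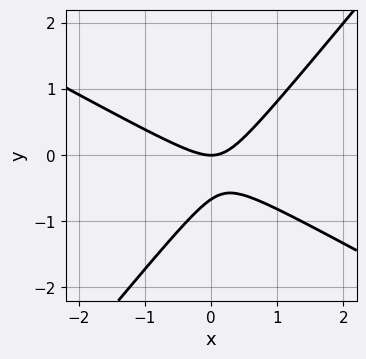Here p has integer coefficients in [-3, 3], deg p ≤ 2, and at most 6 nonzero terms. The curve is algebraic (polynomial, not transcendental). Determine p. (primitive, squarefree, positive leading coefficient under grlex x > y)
2*x^2 + 2*x*y - 3*y^2 - 2*y

deg p = 2. No degree-1 curve has this shape.
From the axis intercepts and sections: one y-axis crossing is at y = 0; one x-axis crossing is at x = 0.
Together with the visible shape, these determine p as stated.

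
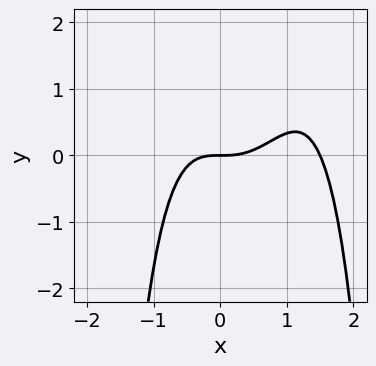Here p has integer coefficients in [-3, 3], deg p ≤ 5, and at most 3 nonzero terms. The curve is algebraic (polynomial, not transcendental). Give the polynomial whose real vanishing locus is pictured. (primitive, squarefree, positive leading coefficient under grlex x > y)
(a) deg p = 4. A generic line meets the curve in up to 4 points.
(b) Checking where it meets the axes: it meets the y-axis at y = 0 (among the integer gridlines); it crosses the x-axis at the gridline x = 0.
(c) Solving for integer coefficients yields p as stated.

2*x^4 - 3*x^3 + 3*y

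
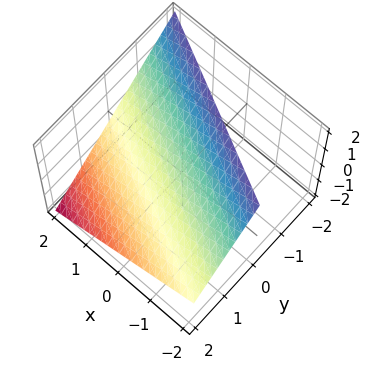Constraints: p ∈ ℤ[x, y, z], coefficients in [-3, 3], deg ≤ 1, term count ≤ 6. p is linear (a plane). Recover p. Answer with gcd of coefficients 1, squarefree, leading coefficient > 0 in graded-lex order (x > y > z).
x + 2*y + 2*z - 2

The degree is 1 — the surface is flat (a plane).
Reading off the gridlines: it crosses the x-axis at the gridline x = 2; it crosses the y-axis at the gridline y = 1; one z-axis crossing is at z = 1.
Assembling these constraints gives the stated polynomial.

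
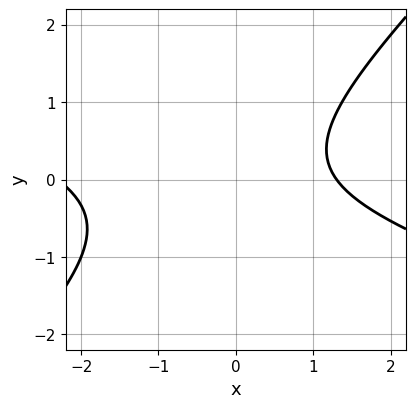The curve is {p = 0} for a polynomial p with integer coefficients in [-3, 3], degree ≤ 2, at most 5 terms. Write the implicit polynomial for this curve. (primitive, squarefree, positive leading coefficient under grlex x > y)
(a) deg p = 2.
(b) Reading off the gridlines: no y-intercept at any integer in the box.
(c) Matching integer coefficients to the picture gives p.

x^2 + 2*x*y - 3*y^2 + x - 3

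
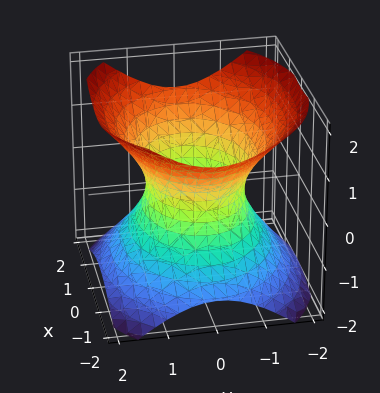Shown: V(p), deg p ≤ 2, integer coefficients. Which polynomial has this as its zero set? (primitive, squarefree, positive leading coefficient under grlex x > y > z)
First, the degree is 2 — an hourglass — one-sheet hyperboloid; a quadric.
Then, symmetries: mirror symmetry y ↦ −y ⇒ only even powers of y; the z ↦ −z reflection is a symmetry, so z appears only in even powers; it's symmetric under x → −x, forcing even powers of x.
Then, against the integer gridlines: the y-axis gridline crossings are at y ∈ {-1, 1}; the surface avoids every integer z-axis point in the box.
Finally, solving for integer coefficients yields p as stated.

2*x^2 + 3*y^2 - 3*z^2 - 3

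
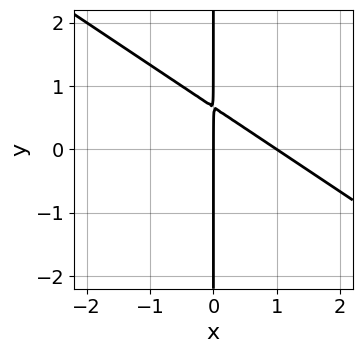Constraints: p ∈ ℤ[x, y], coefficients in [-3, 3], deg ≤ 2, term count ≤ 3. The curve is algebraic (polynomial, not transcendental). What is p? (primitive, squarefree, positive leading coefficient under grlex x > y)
2*x^2 + 3*x*y - 2*x

(a) deg p = 2. The shape is more complex than any degree-1 curve.
(b) Checking where it meets the axes: every point of the y-axis in the box is on the curve; the x-axis gridline crossings are at x ∈ {0, 1}.
(c) The integer polynomial consistent with all of this is the stated p.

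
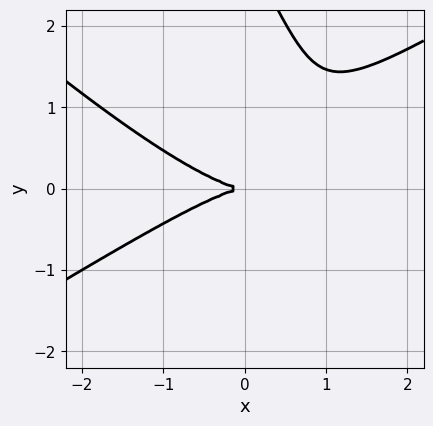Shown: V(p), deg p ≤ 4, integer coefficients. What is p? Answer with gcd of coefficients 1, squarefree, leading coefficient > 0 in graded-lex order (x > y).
x^3 - 2*x*y^2 - y^3 + 3*y^2

First, degree: no degree-2 curve has this shape, so deg p = 3.
Then, observable constraints: it meets the y-axis at y = 0 (among the integer gridlines); one x-axis crossing is at x = 0.
Finally, the integer polynomial consistent with all of this is the stated p.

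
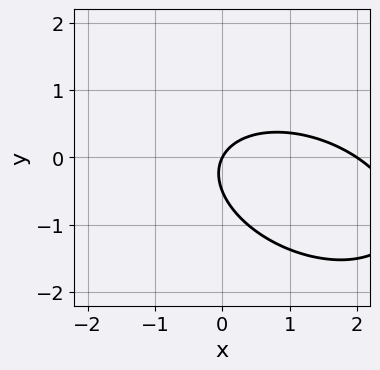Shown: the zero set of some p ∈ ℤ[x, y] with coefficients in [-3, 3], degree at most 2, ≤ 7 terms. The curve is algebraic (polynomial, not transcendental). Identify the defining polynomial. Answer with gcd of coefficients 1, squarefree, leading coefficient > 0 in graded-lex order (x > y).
x^2 + x*y + 2*y^2 - 2*x + y

1. The degree is 2 — the shape is more complex than any degree-1 curve.
2. Observable constraints: it crosses the y-axis at the gridline y = 0; the x-axis gridline crossings are at x ∈ {0, 2}.
3. Solving for integer coefficients yields p as stated.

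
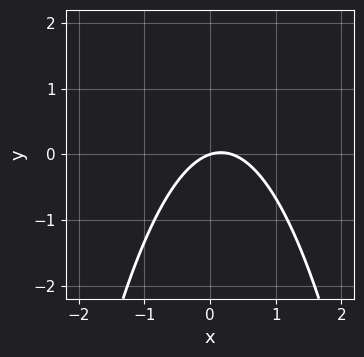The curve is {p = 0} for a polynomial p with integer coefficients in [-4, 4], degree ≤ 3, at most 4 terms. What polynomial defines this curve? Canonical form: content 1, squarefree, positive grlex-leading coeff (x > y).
1. The degree is 2 — a generic line meets the curve in up to 2 points.
2. Against the integer gridlines: one y-axis crossing is at y = 0; it meets the x-axis at x = 0 (among the integer gridlines).
3. Putting this together gives p.

3*x^2 - x + 3*y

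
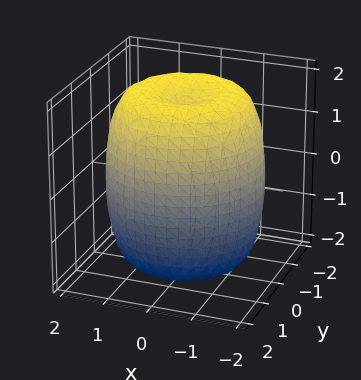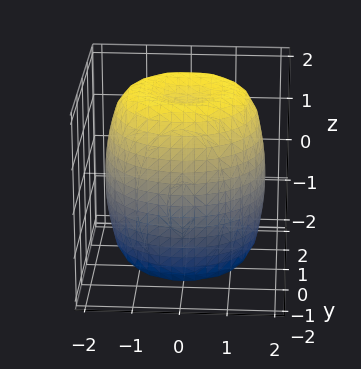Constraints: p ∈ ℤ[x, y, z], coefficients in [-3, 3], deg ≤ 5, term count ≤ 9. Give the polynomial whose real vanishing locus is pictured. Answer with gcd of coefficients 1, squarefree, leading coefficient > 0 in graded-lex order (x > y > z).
(a) deg p = 4. A generic line meets the surface in up to 4 points.
(b) Symmetries: the z-axis is an axis of rotation, so x and y enter only as x² + y².
(c) Reading off the gridlines: a circular section at z = 0 has radius between 1 and 2.
(d) Solving for integer coefficients yields p as stated.

x^4 + 2*x^2*y^2 + y^4 - 2*x^2 - 2*y^2 + z^2 - 3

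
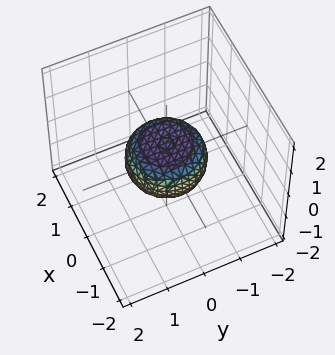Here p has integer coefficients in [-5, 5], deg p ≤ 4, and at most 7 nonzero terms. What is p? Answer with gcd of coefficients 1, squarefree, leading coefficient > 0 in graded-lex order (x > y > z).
2*x^4 + 4*x^2*y^2 + 2*y^4 - x^2 - y^2 + 3*z^2 - 1

1. The degree is 4 — a generic line meets the surface in up to 4 points.
2. By symmetry, the z-axis is an axis of rotation, so x and y enter only as x² + y².
3. Against the integer gridlines: among the integer gridlines, it crosses the x-axis at x ∈ {-1, 1}; among the integer gridlines, it crosses the y-axis at y ∈ {-1, 1}; a circular section at z = 0 has radius exactly 1.
4. Matching integer coefficients to the picture gives p.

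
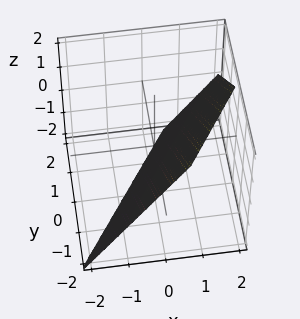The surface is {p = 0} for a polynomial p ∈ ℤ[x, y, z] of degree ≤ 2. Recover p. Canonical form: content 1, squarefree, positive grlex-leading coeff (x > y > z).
3*x - 2*y - 2*z - 2

1. The degree is 1 — every cross-section is a straight line — this is a plane.
2. Against the integer gridlines: one y-axis crossing is at y = -1; it meets the z-axis at z = -1 (among the integer gridlines).
3. Putting this together gives p.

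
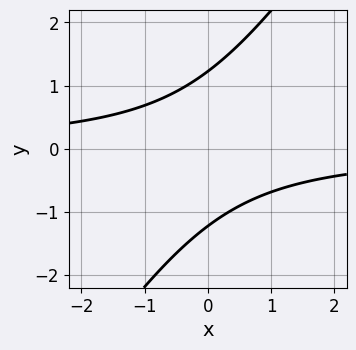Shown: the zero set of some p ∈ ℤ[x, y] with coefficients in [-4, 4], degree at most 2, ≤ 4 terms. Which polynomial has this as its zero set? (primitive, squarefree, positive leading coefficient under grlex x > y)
deg p = 2. No degree-1 curve has this shape.
Against the integer gridlines: the curve avoids every integer x-axis point in the box.
Together with the visible shape, these determine p as stated.

3*x*y - 2*y^2 + 3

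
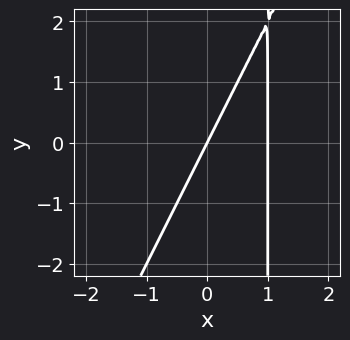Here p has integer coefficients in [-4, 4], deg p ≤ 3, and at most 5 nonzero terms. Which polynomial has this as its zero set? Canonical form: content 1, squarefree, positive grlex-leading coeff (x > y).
2*x^2 - x*y - 2*x + y

1. deg p = 2. A generic line meets the curve in up to 2 points.
2. From the axis intercepts and sections: it meets the y-axis at y = 0 (among the integer gridlines); the x-axis gridline crossings are at x ∈ {0, 1}.
3. The integer polynomial consistent with all of this is the stated p.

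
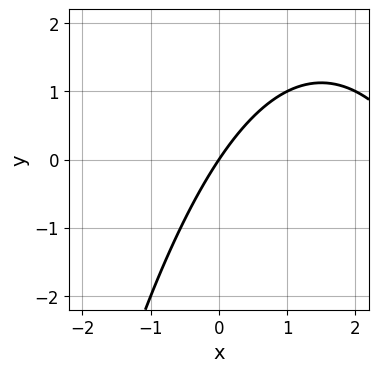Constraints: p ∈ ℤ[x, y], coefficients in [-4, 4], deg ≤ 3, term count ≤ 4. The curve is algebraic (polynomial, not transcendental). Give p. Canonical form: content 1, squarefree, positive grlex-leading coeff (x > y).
(a) The degree is 2 — no degree-1 curve has this shape.
(b) From the visible intercepts: it crosses the x-axis at the gridline x = 0; it crosses the y-axis at the gridline y = 0.
(c) Solving for integer coefficients yields p as stated.

x^2 - 3*x + 2*y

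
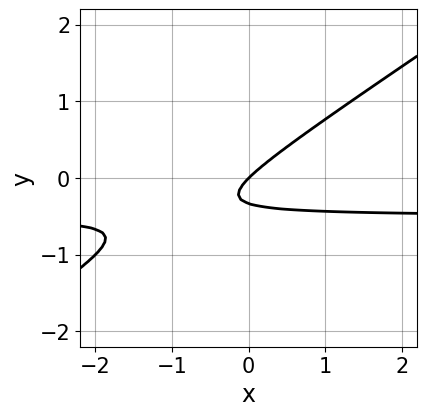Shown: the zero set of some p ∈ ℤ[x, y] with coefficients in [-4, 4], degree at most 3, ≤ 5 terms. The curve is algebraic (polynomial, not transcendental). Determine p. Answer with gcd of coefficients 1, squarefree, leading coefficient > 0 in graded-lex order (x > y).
2*x*y - 3*y^2 + x - y

First, deg p = 2.
Next, checking where it meets the axes: it crosses the x-axis at the gridline x = 0; it crosses the y-axis at the gridline y = 0.
Finally, matching integer coefficients to the picture gives p.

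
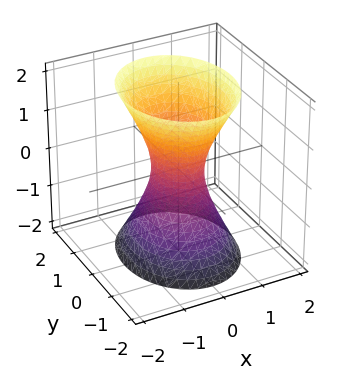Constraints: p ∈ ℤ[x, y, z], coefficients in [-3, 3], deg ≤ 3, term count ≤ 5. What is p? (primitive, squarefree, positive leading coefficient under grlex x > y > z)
3*x^2 + 2*y^2 - z^2 - 1

The degree is 2 — one connected sheet with a waist; a quadric.
Symmetries: mirror symmetry x ↦ −x ⇒ only even powers of x; the y ↦ −y reflection is a symmetry, so y appears only in even powers; the z ↦ −z reflection is a symmetry, so z appears only in even powers.
From the visible intercepts: it misses every integer gridline on the z-axis.
Fitting integer coefficients to these (and the overall shape) gives p.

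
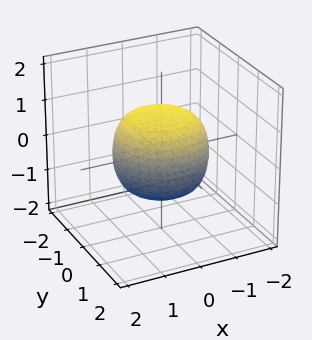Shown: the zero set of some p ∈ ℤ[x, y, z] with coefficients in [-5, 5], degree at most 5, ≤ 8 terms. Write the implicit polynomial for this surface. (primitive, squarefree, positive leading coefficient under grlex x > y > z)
2*x^4 + 4*x^2*y^2 + 2*y^4 - x^2 - y^2 + 3*z^2 - 3

1. deg p = 4.
2. Symmetries: the z-axis is an axis of rotation, so x and y enter only as x² + y².
3. Against the integer gridlines: a circular section at z = 0 has radius between 1 and 2; among the integer gridlines, it crosses the z-axis at z ∈ {-1, 1}.
4. Fitting integer coefficients to these (and the overall shape) gives p.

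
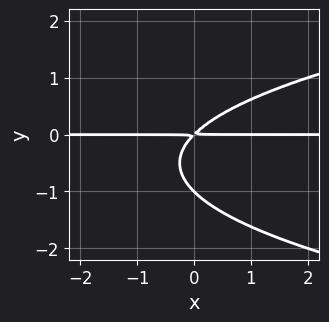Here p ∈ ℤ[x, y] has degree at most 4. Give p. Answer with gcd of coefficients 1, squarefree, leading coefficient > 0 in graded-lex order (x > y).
y^3 - x*y + y^2

(a) deg p = 3.
(b) Against the integer gridlines: every point of the x-axis in the box is on the curve; one y-axis crossing is at y = -1.
(c) The integer polynomial consistent with all of this is the stated p.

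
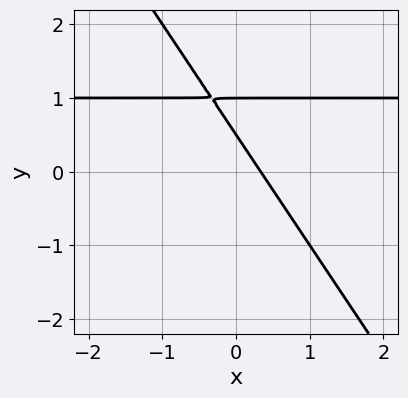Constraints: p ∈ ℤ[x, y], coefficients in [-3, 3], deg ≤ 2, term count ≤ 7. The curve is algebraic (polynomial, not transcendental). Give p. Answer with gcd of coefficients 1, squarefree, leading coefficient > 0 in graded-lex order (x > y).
3*x*y + 2*y^2 - 3*x - 3*y + 1

1. Degree: the shape is more complex than any degree-1 curve, so deg p = 2.
2. From the axis intercepts and sections: it meets the y-axis at y = 1 (among the integer gridlines).
3. Assembling these constraints gives the stated polynomial.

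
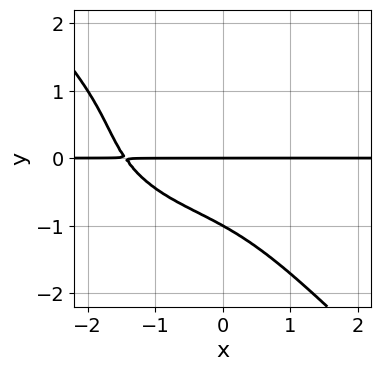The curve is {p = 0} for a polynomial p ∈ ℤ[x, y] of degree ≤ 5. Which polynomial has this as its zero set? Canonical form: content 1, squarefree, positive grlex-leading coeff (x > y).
(a) deg p = 4. The shape is more complex than any degree-3 curve.
(b) Observable constraints: among the integer gridlines, it crosses the y-axis at y ∈ {-1, 0}; the visible x-axis segment lies entirely on the curve.
(c) Putting this together gives p.

x^3*y + 2*x*y^3 + 3*y^4 - 3*x*y^2 + 3*y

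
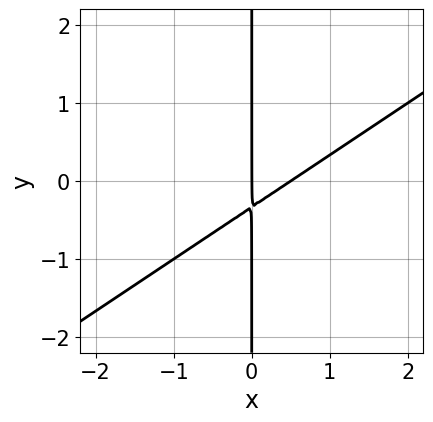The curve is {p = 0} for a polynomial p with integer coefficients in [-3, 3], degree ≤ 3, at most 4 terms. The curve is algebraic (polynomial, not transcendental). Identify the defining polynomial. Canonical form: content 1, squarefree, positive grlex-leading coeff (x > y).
2*x^2 - 3*x*y - x

1. deg p = 2. No degree-1 curve has this shape.
2. From the visible intercepts: every point of the y-axis in the box is on the curve; it meets the x-axis at x = 0 (among the integer gridlines).
3. Fitting integer coefficients to these (and the overall shape) gives p.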